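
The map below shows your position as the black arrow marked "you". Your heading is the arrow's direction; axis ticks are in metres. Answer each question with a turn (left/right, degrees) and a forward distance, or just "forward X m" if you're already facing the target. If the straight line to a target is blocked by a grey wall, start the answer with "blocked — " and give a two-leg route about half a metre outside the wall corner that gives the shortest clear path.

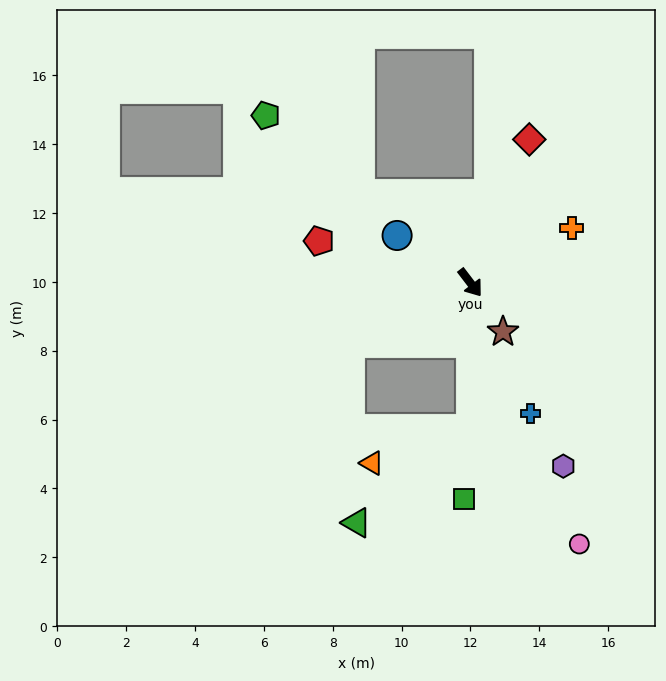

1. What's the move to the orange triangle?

blocked — turn right 37°, forward 4.2 m, then turn right 71°, forward 3.0 m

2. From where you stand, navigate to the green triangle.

blocked — turn right 37°, forward 4.2 m, then turn right 51°, forward 4.3 m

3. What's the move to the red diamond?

turn left 120°, forward 4.5 m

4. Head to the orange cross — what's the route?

turn left 81°, forward 3.3 m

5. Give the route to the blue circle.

turn right 160°, forward 2.5 m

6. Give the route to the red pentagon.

turn right 143°, forward 4.6 m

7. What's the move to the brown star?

turn right 4°, forward 1.7 m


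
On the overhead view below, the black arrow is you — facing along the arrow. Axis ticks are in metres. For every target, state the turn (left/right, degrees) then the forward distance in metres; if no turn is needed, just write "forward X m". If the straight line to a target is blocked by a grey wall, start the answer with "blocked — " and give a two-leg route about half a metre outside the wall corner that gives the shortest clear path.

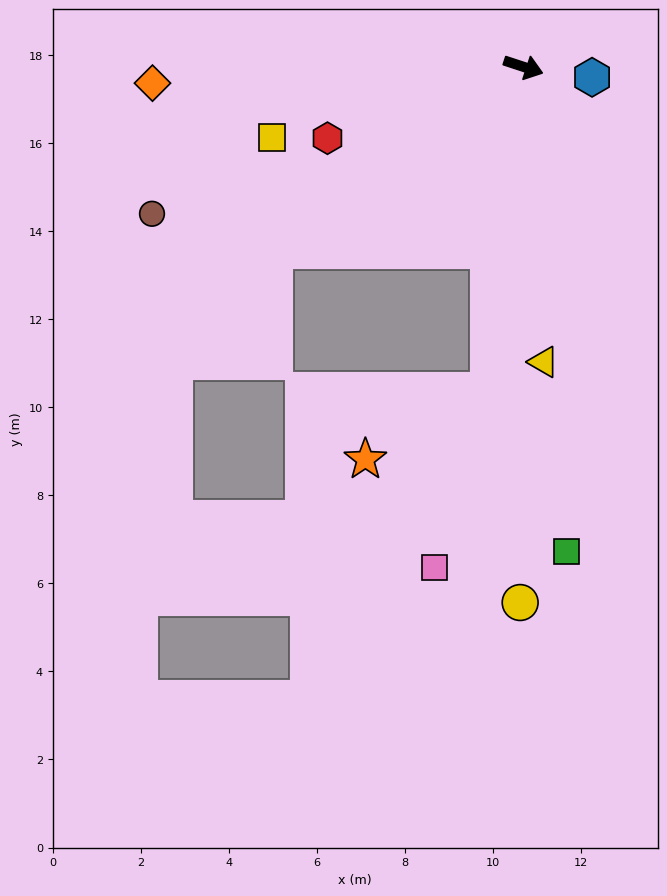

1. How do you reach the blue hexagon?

turn left 10°, forward 1.6 m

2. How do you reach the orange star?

blocked — turn right 78°, forward 7.4 m, then turn right 55°, forward 3.2 m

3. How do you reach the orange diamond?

turn right 159°, forward 8.4 m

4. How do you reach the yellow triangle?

turn right 68°, forward 6.7 m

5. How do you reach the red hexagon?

turn right 142°, forward 4.7 m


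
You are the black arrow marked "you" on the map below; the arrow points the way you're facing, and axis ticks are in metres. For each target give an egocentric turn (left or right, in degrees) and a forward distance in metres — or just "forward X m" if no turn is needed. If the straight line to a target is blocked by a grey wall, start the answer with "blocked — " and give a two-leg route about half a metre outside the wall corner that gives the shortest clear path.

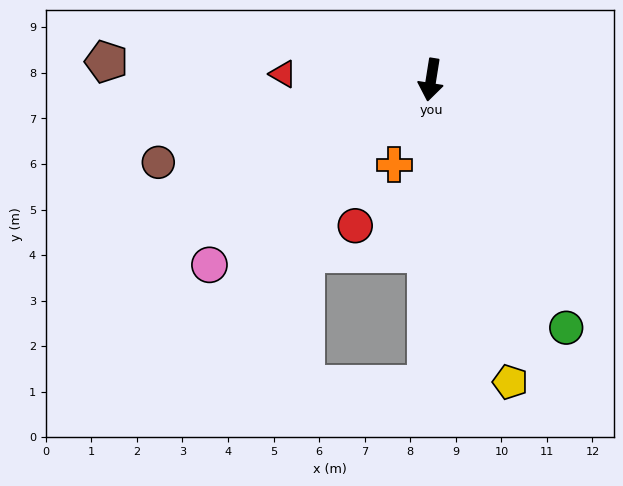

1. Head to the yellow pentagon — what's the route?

turn left 24°, forward 6.9 m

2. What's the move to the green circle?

turn left 38°, forward 6.2 m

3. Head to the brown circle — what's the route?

turn right 64°, forward 6.3 m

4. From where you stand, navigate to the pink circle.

turn right 41°, forward 6.3 m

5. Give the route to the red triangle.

turn right 83°, forward 3.3 m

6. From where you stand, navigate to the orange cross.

turn right 14°, forward 2.0 m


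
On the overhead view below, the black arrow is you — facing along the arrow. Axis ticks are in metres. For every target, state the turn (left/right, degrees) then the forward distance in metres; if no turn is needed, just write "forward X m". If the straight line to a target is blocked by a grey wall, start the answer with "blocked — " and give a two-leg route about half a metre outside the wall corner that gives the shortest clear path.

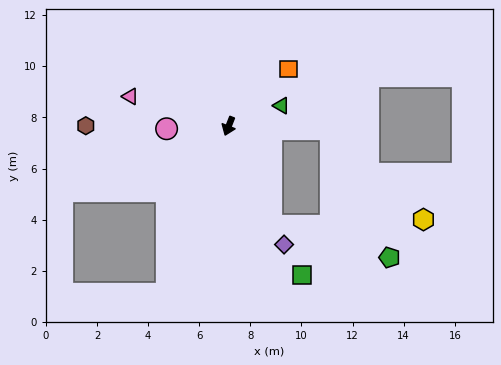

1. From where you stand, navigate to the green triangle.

turn left 133°, forward 2.2 m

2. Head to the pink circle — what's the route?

turn right 66°, forward 2.4 m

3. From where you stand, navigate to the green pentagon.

blocked — turn left 45°, forward 4.2 m, then turn left 51°, forward 4.8 m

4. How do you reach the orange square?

turn left 155°, forward 3.2 m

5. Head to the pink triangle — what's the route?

turn right 85°, forward 4.0 m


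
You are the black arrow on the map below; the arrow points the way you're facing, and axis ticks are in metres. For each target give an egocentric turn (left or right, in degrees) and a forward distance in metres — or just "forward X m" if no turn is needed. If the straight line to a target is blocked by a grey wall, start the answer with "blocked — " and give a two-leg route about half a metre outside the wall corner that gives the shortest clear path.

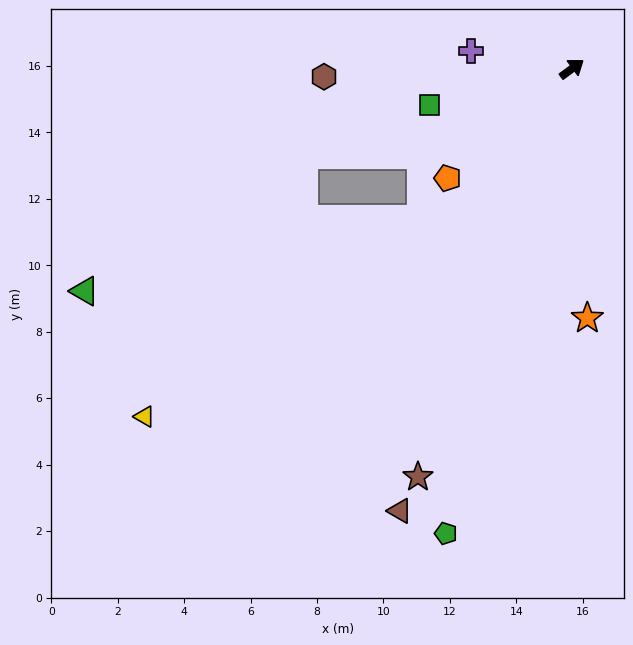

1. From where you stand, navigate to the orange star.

turn right 123°, forward 7.5 m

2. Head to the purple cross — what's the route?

turn left 134°, forward 3.1 m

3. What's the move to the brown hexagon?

turn left 146°, forward 7.5 m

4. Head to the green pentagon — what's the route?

turn right 141°, forward 14.5 m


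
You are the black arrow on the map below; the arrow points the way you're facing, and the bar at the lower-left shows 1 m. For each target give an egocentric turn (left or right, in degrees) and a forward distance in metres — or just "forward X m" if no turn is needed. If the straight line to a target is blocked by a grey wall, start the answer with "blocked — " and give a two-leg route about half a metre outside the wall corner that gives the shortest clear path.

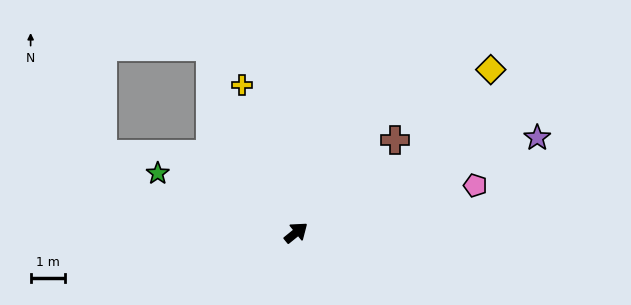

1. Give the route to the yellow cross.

turn left 71°, forward 4.6 m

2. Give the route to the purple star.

turn right 18°, forward 7.5 m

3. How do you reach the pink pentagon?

turn right 24°, forward 5.4 m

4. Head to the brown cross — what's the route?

turn left 4°, forward 3.9 m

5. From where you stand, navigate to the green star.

turn left 118°, forward 4.4 m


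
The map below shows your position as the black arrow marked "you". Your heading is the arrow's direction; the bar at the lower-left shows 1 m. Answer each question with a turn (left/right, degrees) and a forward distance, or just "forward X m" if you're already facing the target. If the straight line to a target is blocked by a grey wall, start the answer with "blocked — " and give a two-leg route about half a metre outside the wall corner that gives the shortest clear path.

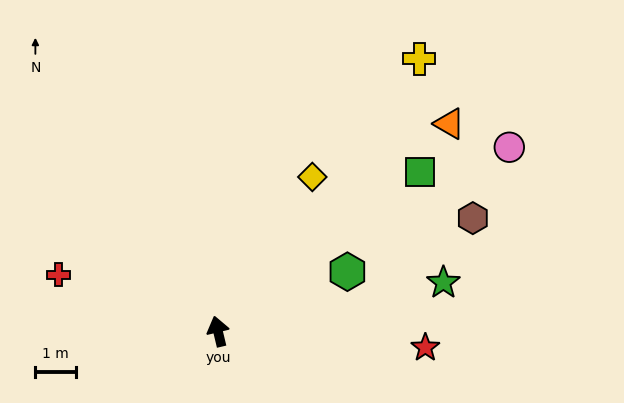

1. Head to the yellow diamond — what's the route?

turn right 45°, forward 4.5 m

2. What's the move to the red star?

turn right 108°, forward 5.1 m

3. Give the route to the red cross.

turn left 57°, forward 4.2 m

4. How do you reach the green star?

turn right 91°, forward 5.7 m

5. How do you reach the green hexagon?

turn right 79°, forward 3.5 m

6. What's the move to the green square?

turn right 65°, forward 6.4 m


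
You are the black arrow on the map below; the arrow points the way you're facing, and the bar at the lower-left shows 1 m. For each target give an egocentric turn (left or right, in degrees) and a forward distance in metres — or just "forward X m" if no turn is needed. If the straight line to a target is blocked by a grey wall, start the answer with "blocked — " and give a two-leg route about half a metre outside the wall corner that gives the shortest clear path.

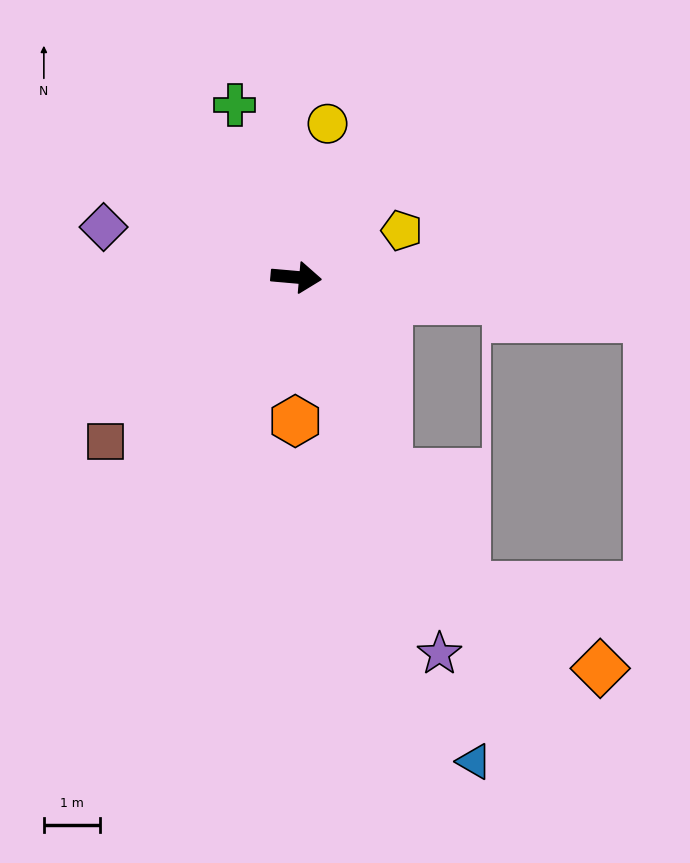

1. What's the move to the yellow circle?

turn left 83°, forward 2.8 m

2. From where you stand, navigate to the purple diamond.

turn left 170°, forward 3.5 m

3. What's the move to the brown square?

turn right 134°, forward 4.4 m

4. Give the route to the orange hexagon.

turn right 85°, forward 2.5 m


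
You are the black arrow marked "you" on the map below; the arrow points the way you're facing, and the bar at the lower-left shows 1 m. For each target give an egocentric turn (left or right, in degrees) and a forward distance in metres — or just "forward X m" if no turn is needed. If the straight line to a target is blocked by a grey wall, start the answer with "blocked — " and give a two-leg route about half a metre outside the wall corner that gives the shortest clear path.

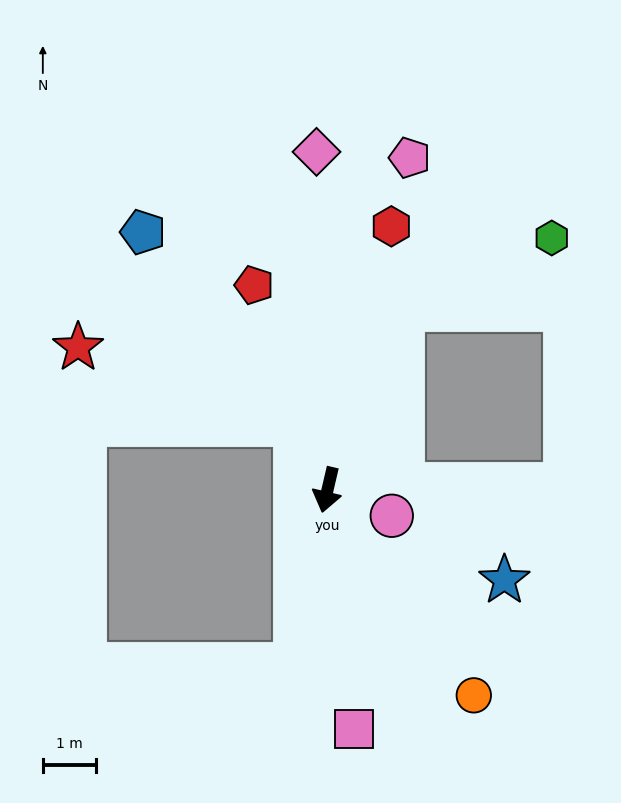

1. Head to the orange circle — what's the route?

turn left 49°, forward 4.8 m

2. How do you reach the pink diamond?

turn right 165°, forward 6.4 m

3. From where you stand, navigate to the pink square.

turn left 19°, forward 4.5 m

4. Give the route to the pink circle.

turn left 81°, forward 1.3 m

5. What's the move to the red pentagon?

turn right 147°, forward 4.1 m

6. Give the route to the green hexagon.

blocked — turn left 171°, forward 3.7 m, then turn right 42°, forward 3.1 m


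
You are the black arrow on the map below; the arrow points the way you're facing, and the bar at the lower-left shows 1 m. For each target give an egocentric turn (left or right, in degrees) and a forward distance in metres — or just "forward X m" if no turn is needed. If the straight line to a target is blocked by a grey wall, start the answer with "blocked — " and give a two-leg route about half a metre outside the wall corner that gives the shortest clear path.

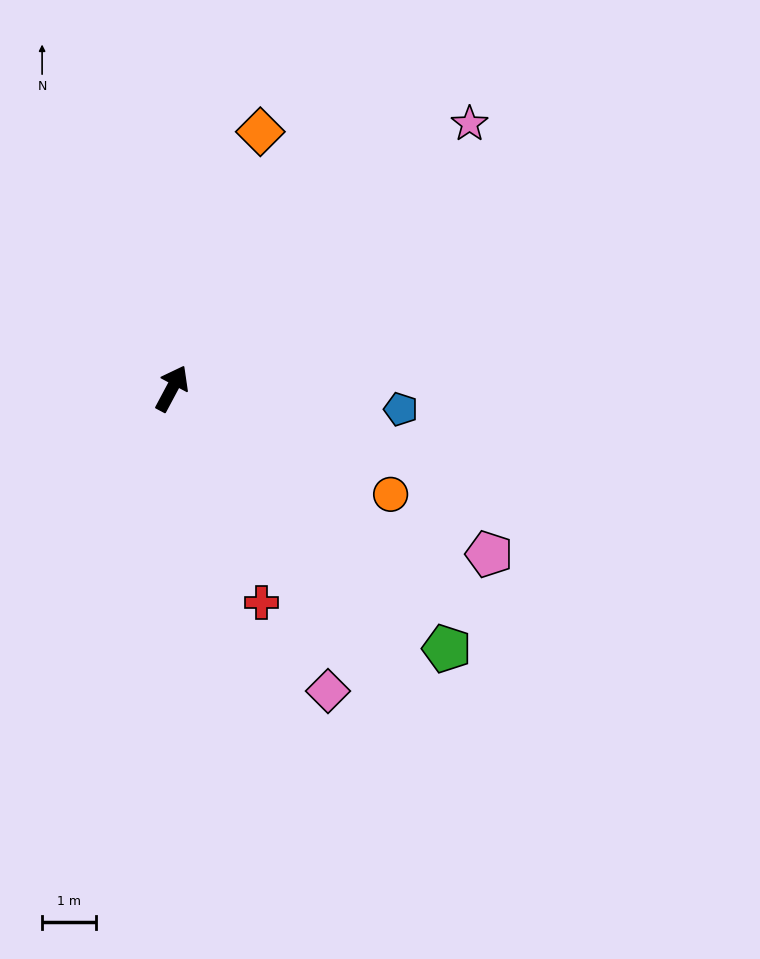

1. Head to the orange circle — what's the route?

turn right 88°, forward 4.5 m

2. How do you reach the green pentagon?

turn right 105°, forward 7.1 m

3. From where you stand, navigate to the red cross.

turn right 129°, forward 4.3 m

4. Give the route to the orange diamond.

turn left 9°, forward 5.1 m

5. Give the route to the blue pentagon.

turn right 67°, forward 4.3 m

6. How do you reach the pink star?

turn right 20°, forward 7.4 m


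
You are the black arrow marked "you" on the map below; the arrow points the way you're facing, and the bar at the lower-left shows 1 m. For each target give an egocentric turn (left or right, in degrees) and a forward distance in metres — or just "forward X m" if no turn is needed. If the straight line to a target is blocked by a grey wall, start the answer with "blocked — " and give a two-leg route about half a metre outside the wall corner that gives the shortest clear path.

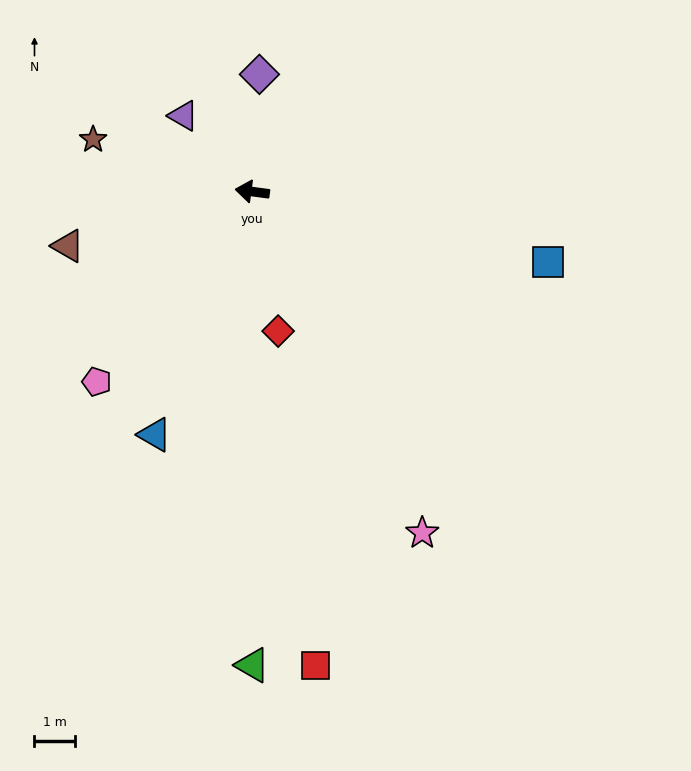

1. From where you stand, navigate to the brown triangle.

turn left 24°, forward 4.7 m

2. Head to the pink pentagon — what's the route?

turn left 58°, forward 6.0 m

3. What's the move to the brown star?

turn right 11°, forward 4.1 m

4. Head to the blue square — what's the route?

turn left 174°, forward 7.4 m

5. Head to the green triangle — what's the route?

turn left 98°, forward 11.6 m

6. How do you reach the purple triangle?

turn right 40°, forward 2.5 m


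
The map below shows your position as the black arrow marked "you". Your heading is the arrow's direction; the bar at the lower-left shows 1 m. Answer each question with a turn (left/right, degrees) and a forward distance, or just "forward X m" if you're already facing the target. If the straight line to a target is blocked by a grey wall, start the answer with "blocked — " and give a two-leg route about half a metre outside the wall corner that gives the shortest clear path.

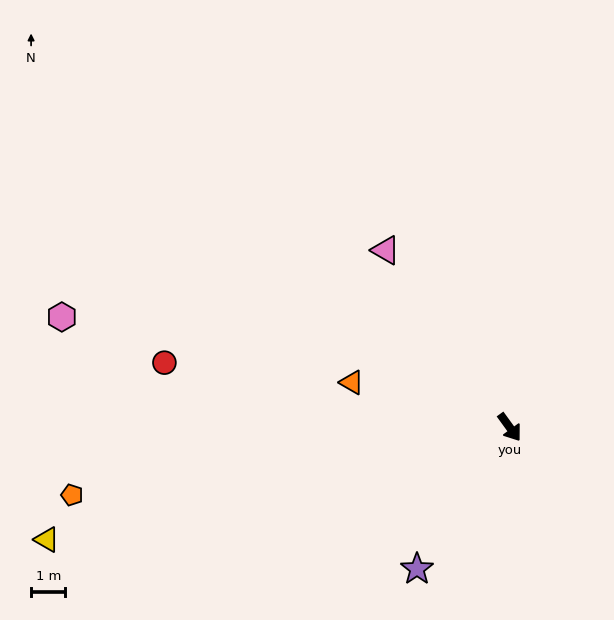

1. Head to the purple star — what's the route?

turn right 69°, forward 4.9 m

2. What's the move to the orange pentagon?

turn right 117°, forward 12.9 m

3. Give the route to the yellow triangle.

turn right 112°, forward 13.9 m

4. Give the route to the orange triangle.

turn right 142°, forward 4.8 m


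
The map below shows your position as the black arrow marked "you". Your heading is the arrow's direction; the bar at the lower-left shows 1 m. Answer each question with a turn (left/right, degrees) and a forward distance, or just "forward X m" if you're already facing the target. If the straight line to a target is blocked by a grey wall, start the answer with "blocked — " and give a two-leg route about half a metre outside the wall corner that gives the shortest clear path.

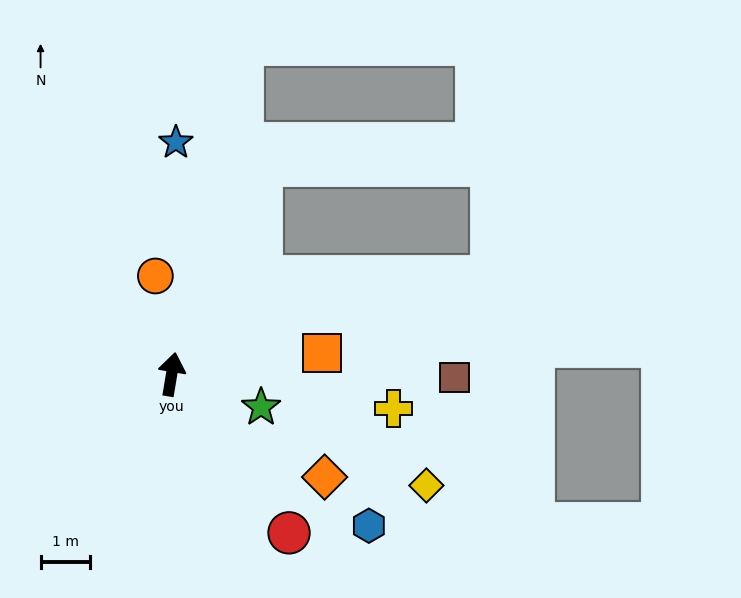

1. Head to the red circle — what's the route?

turn right 134°, forward 4.0 m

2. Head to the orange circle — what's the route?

turn left 19°, forward 2.0 m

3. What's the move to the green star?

turn right 101°, forward 1.9 m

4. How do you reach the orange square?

turn right 72°, forward 3.1 m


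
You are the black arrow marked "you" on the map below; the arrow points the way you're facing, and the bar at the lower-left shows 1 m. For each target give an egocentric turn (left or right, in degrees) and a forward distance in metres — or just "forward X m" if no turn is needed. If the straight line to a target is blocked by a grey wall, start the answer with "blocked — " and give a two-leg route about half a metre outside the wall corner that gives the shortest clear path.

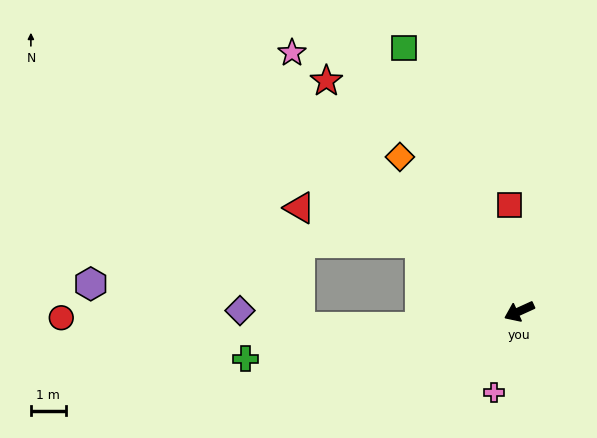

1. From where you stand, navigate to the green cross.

turn right 15°, forward 7.9 m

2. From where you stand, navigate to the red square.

turn right 109°, forward 3.1 m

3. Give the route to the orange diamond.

turn right 77°, forward 5.6 m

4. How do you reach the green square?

turn right 91°, forward 8.2 m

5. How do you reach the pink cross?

turn left 48°, forward 2.4 m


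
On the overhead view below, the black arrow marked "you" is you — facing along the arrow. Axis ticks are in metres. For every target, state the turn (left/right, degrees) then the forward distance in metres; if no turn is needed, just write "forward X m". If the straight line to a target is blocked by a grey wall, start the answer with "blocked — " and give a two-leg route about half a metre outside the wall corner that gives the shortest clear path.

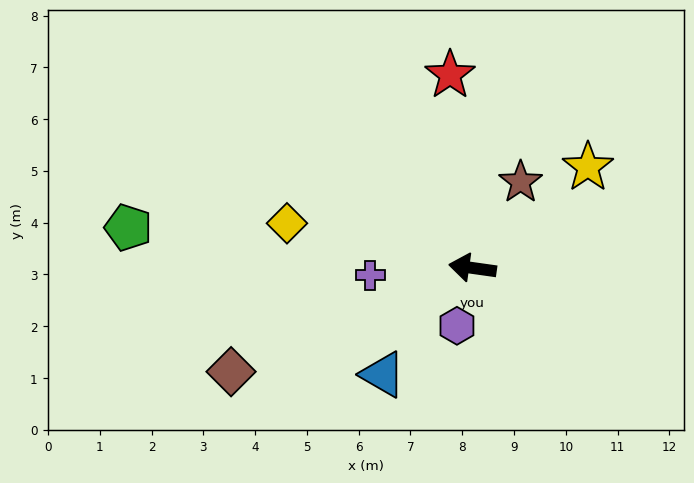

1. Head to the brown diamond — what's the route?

turn left 31°, forward 5.1 m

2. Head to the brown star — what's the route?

turn right 111°, forward 1.9 m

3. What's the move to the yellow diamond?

turn right 6°, forward 3.7 m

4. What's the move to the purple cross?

turn left 12°, forward 2.0 m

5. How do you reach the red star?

turn right 75°, forward 3.8 m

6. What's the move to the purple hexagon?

turn left 83°, forward 1.2 m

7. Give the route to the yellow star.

turn right 131°, forward 3.0 m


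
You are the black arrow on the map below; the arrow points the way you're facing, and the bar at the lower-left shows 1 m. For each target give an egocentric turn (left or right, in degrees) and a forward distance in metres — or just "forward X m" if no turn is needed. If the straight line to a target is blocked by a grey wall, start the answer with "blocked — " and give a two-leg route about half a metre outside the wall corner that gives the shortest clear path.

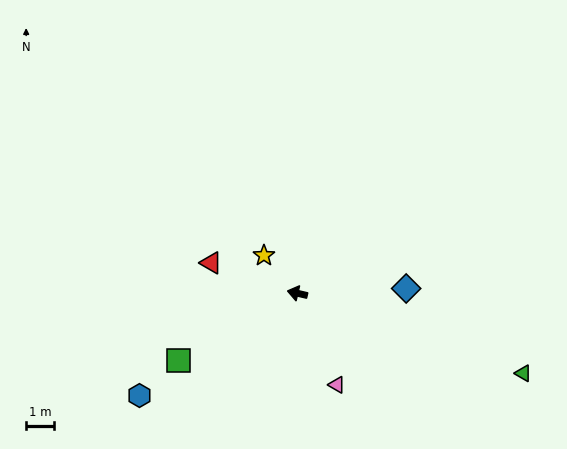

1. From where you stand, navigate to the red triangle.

turn right 6°, forward 3.3 m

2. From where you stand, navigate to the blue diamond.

turn right 164°, forward 3.9 m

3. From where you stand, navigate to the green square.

turn left 43°, forward 4.9 m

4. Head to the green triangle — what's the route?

turn left 174°, forward 8.5 m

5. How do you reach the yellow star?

turn right 35°, forward 1.8 m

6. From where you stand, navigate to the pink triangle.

turn left 126°, forward 3.6 m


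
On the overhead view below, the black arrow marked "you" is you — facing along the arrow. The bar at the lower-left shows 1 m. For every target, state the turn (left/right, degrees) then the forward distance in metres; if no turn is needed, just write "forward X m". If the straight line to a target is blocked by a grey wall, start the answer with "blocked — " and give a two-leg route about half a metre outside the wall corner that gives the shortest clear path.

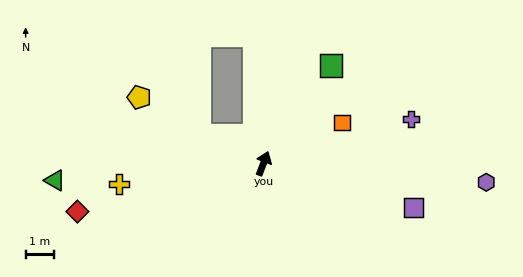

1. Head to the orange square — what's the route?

turn right 41°, forward 3.2 m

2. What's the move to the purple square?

turn right 85°, forward 5.6 m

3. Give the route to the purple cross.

turn right 52°, forward 5.5 m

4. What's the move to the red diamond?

turn left 126°, forward 6.9 m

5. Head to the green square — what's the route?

turn right 14°, forward 4.2 m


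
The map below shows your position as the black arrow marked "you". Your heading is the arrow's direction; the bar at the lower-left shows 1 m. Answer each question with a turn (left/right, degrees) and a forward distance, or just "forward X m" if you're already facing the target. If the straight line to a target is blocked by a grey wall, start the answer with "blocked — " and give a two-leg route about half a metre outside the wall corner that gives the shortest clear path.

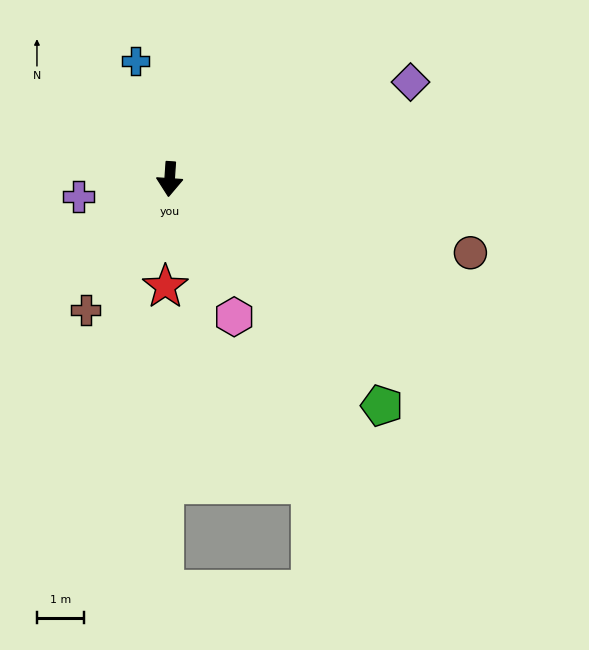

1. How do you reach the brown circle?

turn left 80°, forward 6.6 m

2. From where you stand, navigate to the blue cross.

turn right 160°, forward 2.6 m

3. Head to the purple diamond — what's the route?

turn left 116°, forward 5.5 m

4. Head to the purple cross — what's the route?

turn right 75°, forward 2.0 m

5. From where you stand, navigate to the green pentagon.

turn left 47°, forward 6.6 m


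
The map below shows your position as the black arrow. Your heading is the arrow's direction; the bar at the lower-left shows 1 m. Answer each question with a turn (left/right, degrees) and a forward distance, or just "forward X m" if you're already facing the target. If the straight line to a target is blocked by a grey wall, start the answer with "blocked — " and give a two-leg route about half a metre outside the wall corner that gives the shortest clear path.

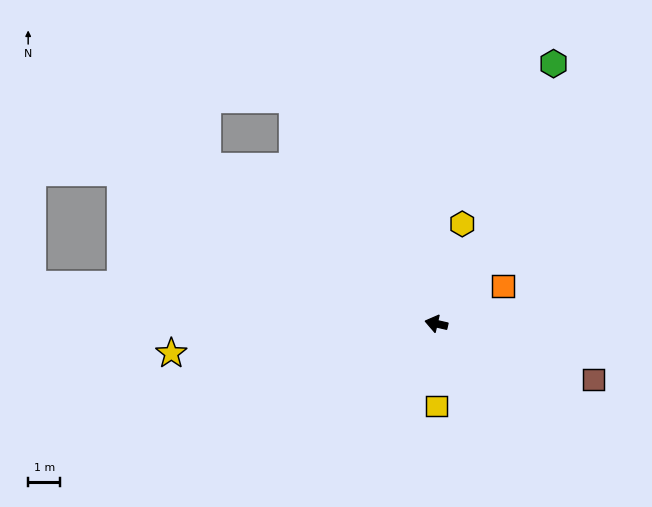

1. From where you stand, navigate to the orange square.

turn right 137°, forward 2.4 m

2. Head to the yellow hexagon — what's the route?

turn right 92°, forward 3.2 m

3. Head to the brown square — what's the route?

turn left 173°, forward 5.2 m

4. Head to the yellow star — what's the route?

turn left 19°, forward 8.3 m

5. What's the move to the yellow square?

turn left 103°, forward 2.6 m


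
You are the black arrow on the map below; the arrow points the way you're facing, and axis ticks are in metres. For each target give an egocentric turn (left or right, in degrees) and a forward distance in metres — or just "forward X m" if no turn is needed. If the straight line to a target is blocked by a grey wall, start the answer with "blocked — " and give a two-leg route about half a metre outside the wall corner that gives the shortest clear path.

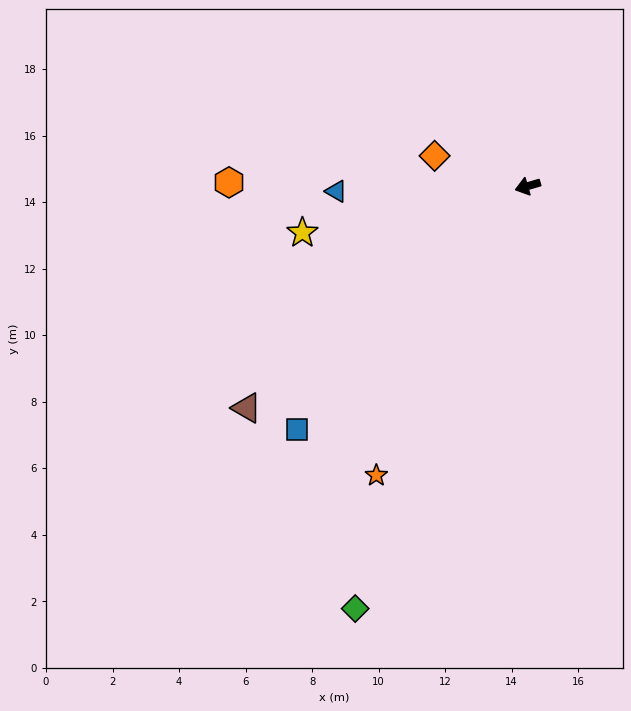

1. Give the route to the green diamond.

turn left 51°, forward 13.7 m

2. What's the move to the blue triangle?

turn right 15°, forward 5.8 m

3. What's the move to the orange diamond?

turn right 34°, forward 2.9 m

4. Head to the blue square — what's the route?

turn left 30°, forward 10.1 m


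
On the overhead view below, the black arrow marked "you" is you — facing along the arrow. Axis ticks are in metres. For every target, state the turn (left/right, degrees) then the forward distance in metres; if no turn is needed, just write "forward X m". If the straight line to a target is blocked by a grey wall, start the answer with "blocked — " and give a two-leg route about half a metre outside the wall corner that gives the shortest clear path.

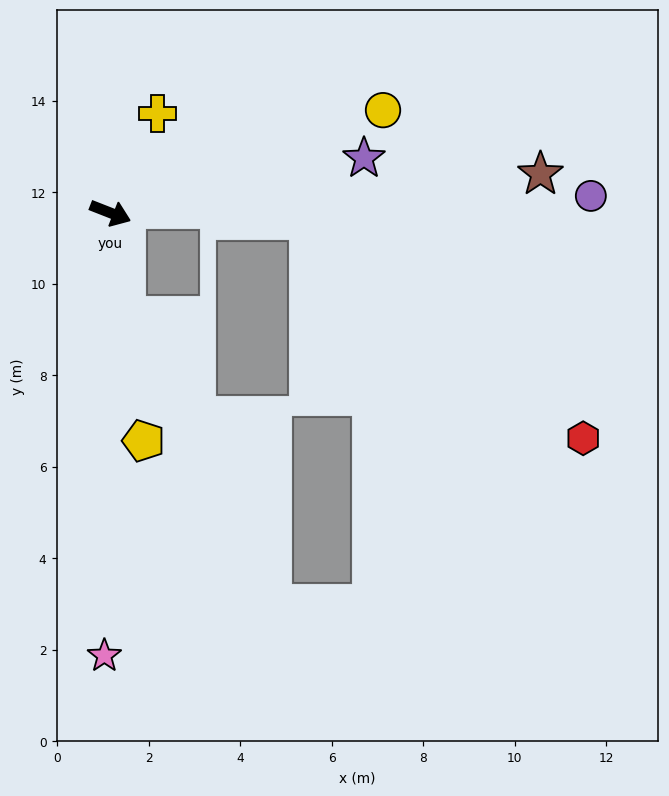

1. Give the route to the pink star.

turn right 69°, forward 9.7 m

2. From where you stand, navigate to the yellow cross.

turn left 86°, forward 2.4 m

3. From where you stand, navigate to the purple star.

turn left 34°, forward 5.7 m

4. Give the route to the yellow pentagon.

turn right 60°, forward 5.0 m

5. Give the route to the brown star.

turn left 27°, forward 9.4 m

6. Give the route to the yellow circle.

turn left 42°, forward 6.4 m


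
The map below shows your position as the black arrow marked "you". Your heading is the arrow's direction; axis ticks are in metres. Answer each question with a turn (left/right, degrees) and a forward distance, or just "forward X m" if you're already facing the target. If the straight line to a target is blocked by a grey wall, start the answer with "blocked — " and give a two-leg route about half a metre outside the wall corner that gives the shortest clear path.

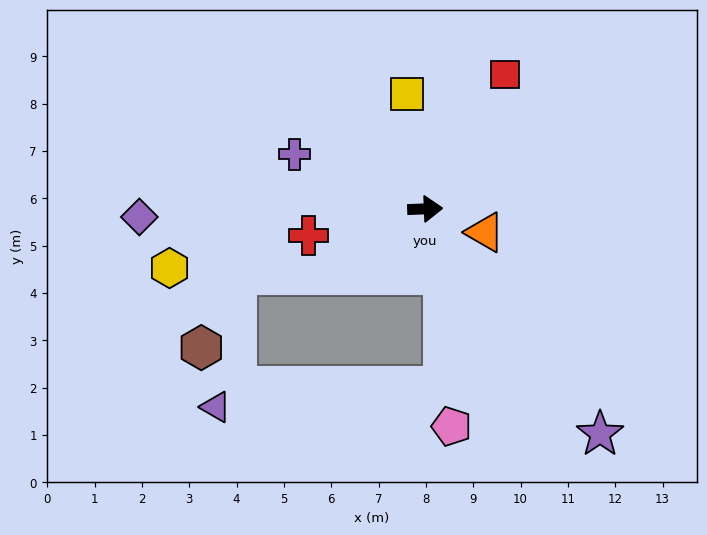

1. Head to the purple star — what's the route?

turn right 54°, forward 6.0 m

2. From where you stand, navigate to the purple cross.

turn left 155°, forward 3.0 m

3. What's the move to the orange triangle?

turn right 24°, forward 1.4 m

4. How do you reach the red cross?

turn right 169°, forward 2.5 m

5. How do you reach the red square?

turn left 57°, forward 3.3 m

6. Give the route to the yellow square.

turn left 97°, forward 2.5 m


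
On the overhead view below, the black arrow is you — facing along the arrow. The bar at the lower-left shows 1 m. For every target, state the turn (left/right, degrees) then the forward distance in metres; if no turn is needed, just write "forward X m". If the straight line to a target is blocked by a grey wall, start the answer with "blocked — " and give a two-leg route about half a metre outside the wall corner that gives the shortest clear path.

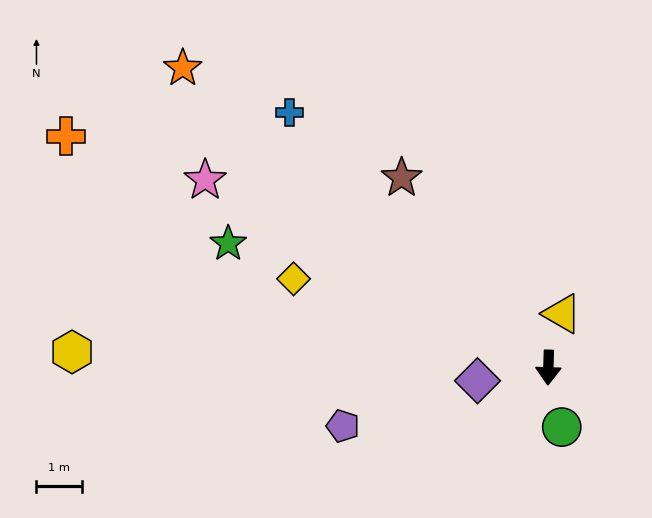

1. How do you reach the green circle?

turn left 14°, forward 1.3 m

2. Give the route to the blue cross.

turn right 133°, forward 8.0 m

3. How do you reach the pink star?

turn right 117°, forward 8.6 m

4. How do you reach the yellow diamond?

turn right 107°, forward 5.9 m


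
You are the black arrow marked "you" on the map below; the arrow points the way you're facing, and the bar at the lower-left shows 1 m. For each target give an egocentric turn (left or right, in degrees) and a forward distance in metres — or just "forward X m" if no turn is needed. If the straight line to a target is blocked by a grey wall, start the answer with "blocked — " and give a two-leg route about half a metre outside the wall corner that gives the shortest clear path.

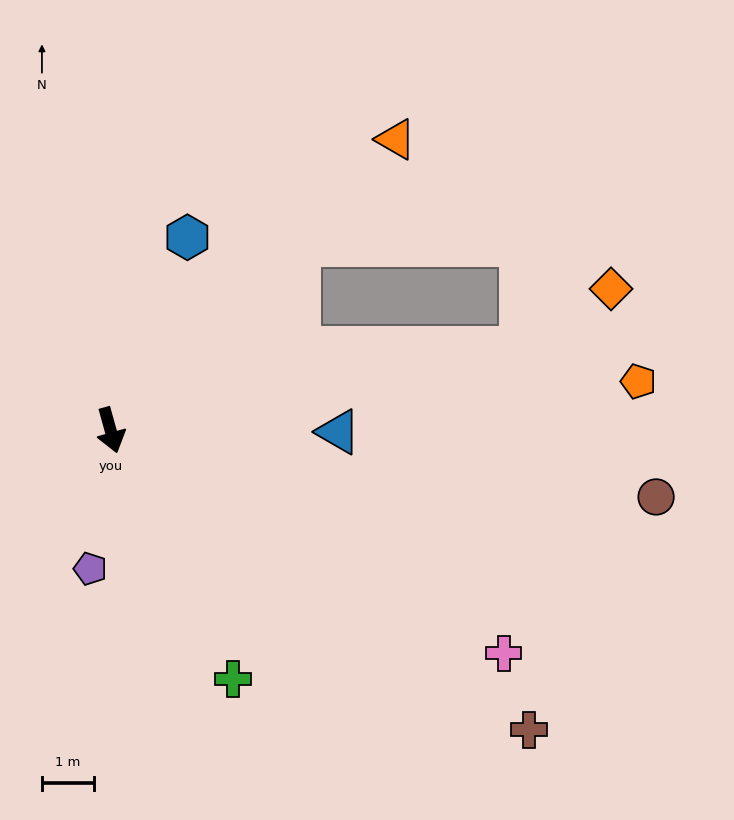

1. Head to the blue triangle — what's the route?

turn left 74°, forward 4.3 m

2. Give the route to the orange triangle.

turn left 120°, forward 7.8 m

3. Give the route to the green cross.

turn left 11°, forward 5.3 m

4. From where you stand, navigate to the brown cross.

turn left 39°, forward 9.8 m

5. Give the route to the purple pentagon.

turn right 24°, forward 2.7 m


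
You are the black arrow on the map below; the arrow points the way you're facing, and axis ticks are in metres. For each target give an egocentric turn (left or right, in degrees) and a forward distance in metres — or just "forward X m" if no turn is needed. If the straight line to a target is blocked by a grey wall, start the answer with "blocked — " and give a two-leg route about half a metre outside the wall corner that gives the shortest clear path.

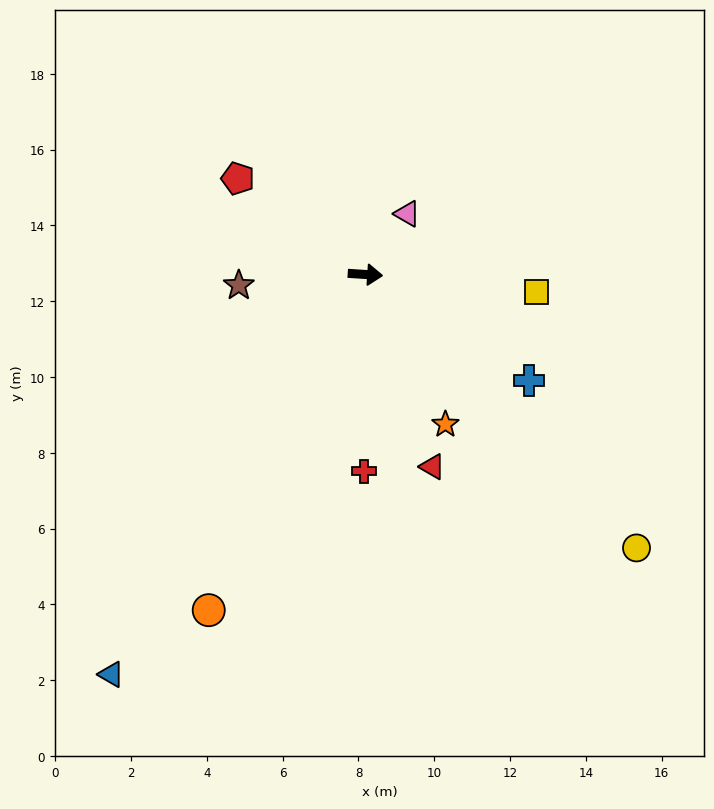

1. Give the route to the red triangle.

turn right 67°, forward 5.4 m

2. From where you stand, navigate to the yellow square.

turn right 2°, forward 4.5 m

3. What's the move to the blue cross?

turn right 29°, forward 5.1 m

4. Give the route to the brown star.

turn right 171°, forward 3.4 m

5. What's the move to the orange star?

turn right 58°, forward 4.5 m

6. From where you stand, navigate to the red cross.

turn right 87°, forward 5.2 m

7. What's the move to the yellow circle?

turn right 42°, forward 10.2 m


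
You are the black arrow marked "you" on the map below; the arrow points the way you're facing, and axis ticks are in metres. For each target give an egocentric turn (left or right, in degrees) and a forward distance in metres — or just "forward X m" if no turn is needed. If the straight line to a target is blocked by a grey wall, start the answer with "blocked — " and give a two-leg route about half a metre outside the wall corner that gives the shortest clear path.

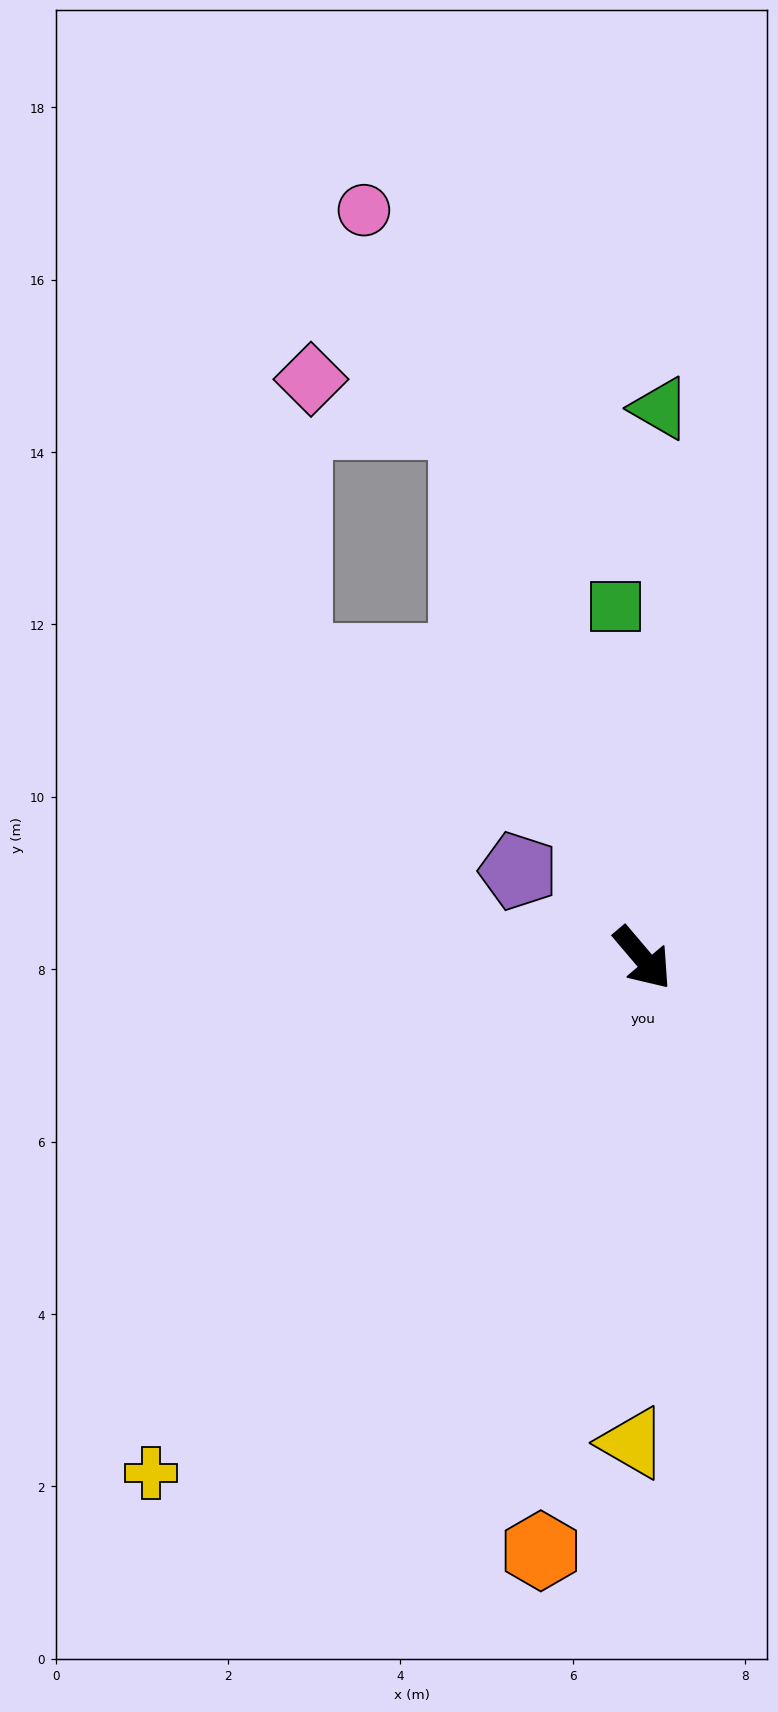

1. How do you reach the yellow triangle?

turn right 42°, forward 5.6 m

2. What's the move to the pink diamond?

blocked — turn left 158°, forward 6.5 m, then turn left 56°, forward 1.9 m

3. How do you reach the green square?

turn left 144°, forward 4.1 m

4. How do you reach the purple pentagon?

turn right 165°, forward 1.8 m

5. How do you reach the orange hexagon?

turn right 50°, forward 7.0 m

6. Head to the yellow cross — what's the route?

turn right 84°, forward 8.3 m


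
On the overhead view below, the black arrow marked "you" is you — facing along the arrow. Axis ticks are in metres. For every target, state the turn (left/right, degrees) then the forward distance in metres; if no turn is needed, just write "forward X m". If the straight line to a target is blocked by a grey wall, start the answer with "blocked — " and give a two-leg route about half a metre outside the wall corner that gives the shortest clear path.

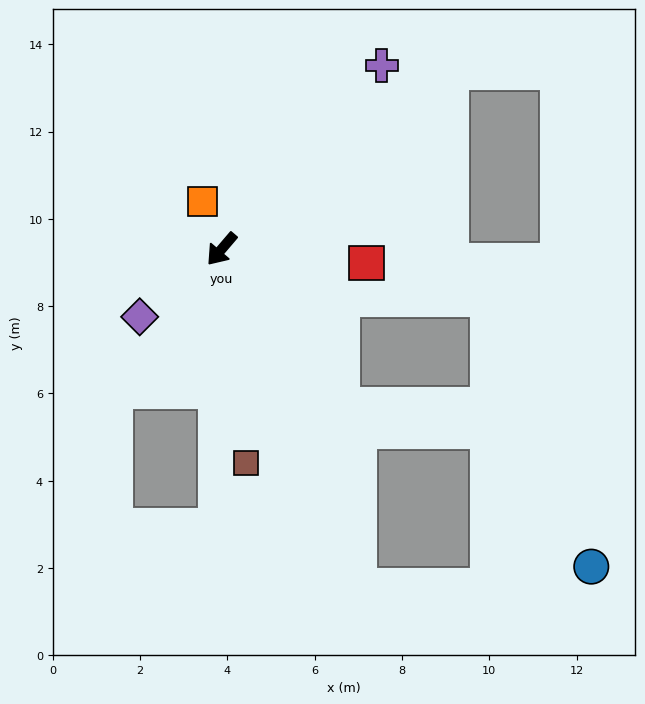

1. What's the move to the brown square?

turn left 47°, forward 4.9 m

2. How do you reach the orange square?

turn right 117°, forward 1.2 m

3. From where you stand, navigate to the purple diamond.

turn right 10°, forward 2.4 m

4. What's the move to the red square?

turn left 125°, forward 3.3 m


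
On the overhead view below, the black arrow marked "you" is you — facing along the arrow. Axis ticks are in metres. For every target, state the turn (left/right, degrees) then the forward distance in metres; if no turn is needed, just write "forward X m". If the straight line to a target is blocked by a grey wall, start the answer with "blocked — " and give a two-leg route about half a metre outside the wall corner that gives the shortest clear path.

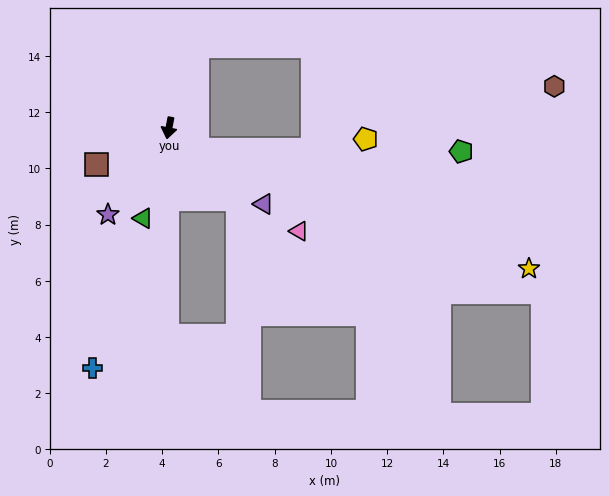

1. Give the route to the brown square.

turn right 53°, forward 2.9 m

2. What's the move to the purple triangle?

turn left 62°, forward 4.3 m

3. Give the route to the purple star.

turn right 24°, forward 3.8 m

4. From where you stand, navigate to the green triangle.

turn right 5°, forward 3.3 m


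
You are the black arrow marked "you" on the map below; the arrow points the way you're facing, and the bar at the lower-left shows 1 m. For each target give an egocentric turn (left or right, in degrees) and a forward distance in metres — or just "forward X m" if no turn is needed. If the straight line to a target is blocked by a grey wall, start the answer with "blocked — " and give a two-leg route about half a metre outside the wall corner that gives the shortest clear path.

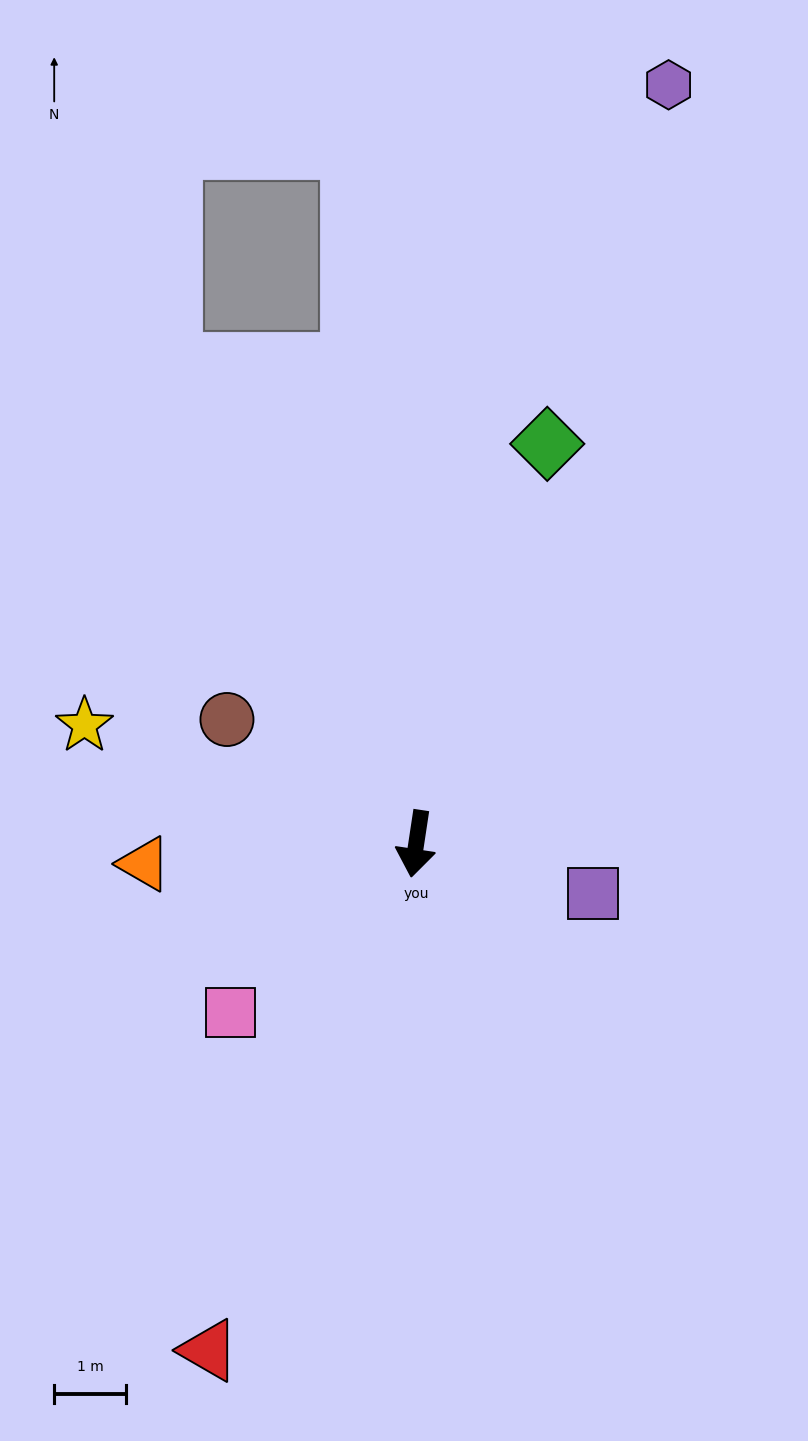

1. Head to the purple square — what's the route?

turn left 83°, forward 2.6 m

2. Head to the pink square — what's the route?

turn right 39°, forward 3.5 m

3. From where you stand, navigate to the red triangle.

turn right 14°, forward 7.6 m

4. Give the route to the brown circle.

turn right 115°, forward 3.2 m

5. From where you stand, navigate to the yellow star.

turn right 101°, forward 4.9 m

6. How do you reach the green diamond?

turn left 170°, forward 5.9 m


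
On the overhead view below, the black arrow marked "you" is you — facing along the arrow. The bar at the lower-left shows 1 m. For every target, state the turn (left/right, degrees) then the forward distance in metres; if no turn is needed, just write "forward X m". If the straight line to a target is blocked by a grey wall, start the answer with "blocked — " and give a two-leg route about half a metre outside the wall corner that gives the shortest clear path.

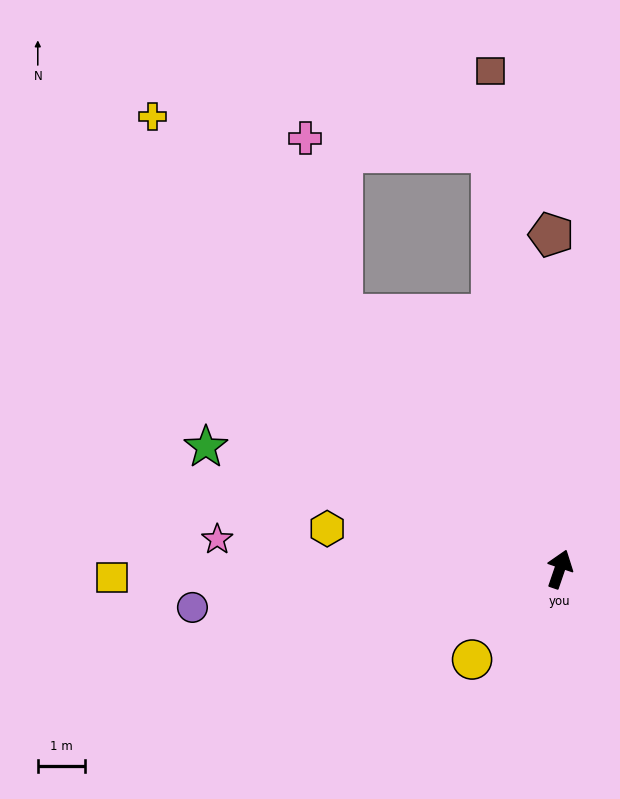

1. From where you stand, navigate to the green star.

turn left 90°, forward 7.9 m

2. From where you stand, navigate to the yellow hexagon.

turn left 99°, forward 5.0 m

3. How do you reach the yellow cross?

turn left 61°, forward 12.9 m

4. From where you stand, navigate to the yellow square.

turn left 110°, forward 9.5 m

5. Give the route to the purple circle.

turn left 115°, forward 7.8 m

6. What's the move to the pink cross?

blocked — turn left 59°, forward 7.1 m, then turn right 28°, forward 3.8 m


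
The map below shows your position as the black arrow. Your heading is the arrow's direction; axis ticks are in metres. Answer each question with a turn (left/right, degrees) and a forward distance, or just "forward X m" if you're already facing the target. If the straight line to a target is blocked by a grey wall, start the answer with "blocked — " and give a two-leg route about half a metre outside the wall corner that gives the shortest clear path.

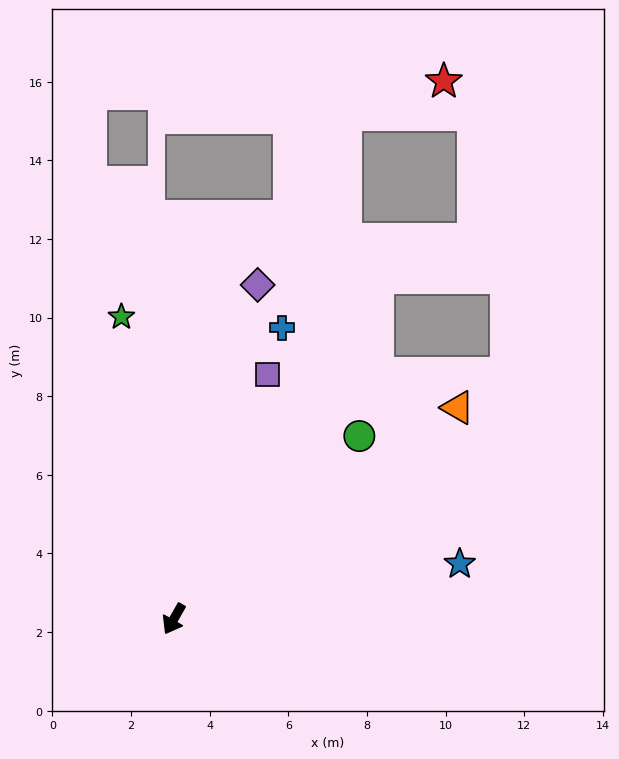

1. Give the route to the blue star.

turn left 131°, forward 7.4 m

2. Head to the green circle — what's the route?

turn left 164°, forward 6.6 m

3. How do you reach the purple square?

turn right 171°, forward 6.7 m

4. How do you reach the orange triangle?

turn left 156°, forward 9.0 m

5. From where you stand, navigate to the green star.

turn right 141°, forward 7.8 m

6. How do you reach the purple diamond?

turn right 164°, forward 8.8 m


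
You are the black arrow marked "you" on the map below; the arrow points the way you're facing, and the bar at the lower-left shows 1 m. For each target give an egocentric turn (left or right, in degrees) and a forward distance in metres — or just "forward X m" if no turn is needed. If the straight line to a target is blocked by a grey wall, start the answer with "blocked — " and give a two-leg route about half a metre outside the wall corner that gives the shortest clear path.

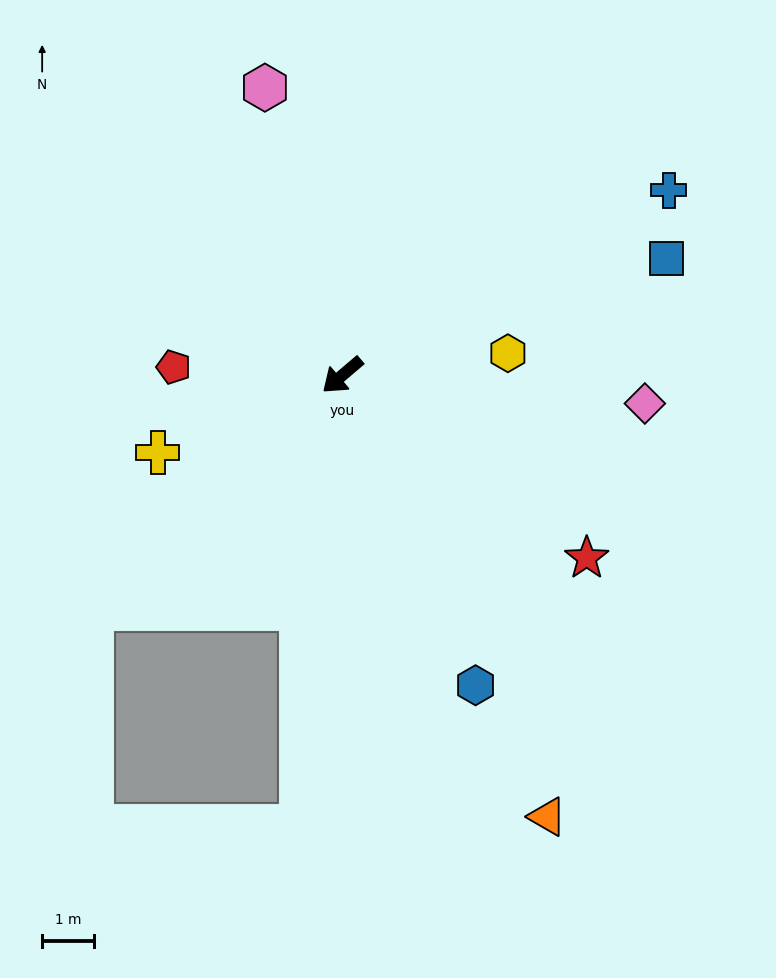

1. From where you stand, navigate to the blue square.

turn left 159°, forward 6.6 m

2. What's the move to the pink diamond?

turn left 134°, forward 5.8 m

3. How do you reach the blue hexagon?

turn left 73°, forward 6.5 m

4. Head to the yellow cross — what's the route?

turn right 18°, forward 3.8 m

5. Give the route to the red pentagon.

turn right 43°, forward 3.2 m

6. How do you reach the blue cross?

turn left 169°, forward 7.2 m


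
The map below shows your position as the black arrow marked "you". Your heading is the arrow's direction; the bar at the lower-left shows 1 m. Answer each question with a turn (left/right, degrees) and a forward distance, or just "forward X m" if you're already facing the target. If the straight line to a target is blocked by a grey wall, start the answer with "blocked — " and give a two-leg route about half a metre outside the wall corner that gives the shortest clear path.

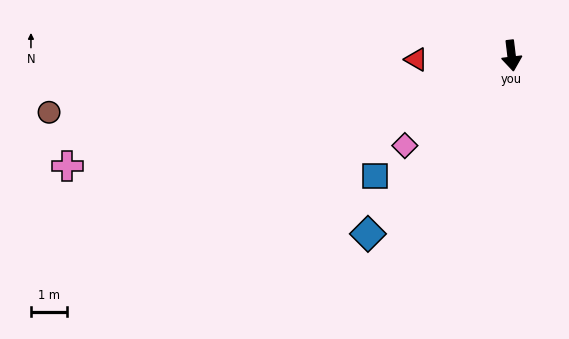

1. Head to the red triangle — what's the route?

turn right 95°, forward 2.6 m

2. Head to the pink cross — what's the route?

turn right 83°, forward 12.7 m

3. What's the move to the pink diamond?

turn right 57°, forward 3.9 m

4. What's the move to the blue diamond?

turn right 46°, forward 6.3 m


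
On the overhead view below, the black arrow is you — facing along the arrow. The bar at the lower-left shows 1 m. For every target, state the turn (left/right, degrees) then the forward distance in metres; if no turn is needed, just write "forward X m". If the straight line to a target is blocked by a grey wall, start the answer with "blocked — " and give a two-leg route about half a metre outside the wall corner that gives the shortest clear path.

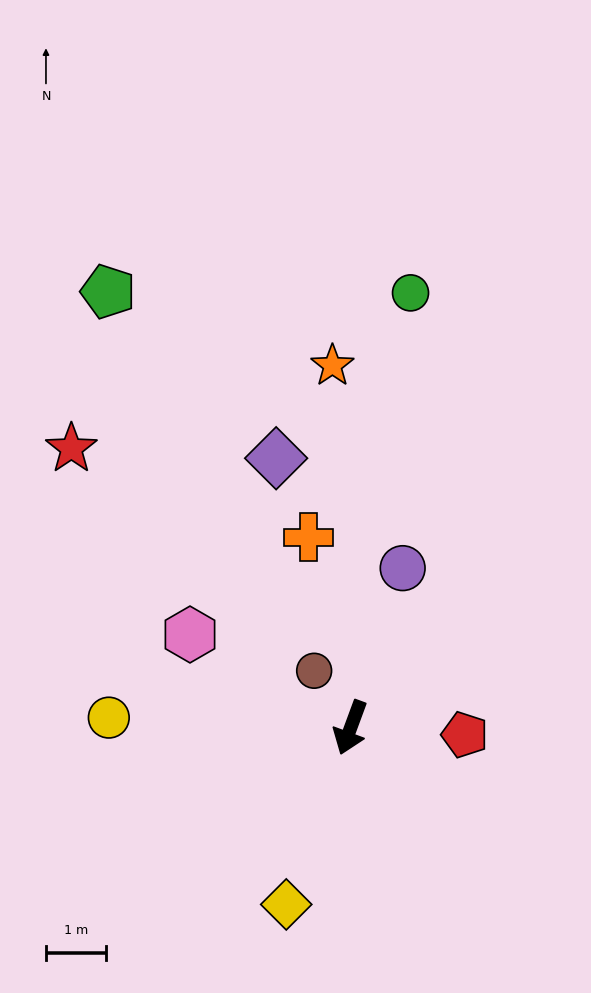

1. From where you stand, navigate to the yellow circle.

turn right 72°, forward 4.1 m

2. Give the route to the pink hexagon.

turn right 100°, forward 3.1 m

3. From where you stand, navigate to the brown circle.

turn right 127°, forward 1.1 m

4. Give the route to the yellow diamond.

forward 3.2 m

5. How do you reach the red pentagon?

turn left 107°, forward 1.9 m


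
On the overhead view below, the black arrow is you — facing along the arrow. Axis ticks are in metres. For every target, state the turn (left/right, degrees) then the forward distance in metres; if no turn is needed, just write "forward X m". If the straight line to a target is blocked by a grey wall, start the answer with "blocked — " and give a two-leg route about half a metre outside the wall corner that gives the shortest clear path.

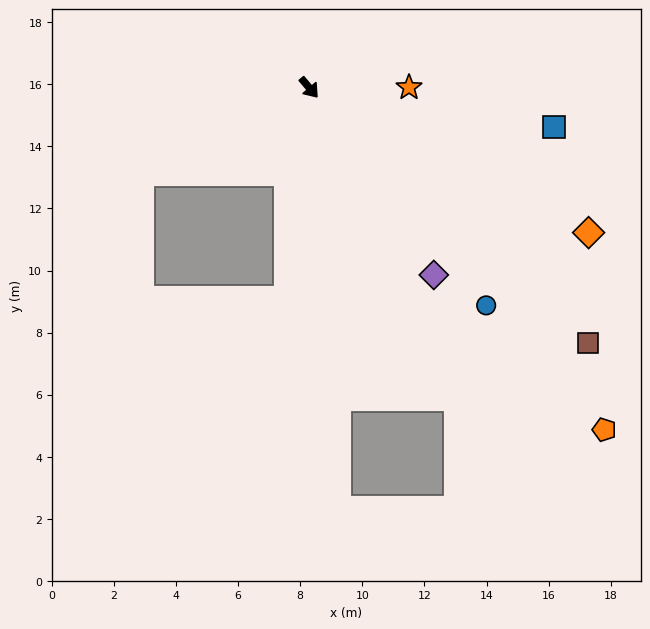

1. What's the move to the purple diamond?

turn right 7°, forward 7.2 m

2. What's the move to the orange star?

turn left 50°, forward 3.2 m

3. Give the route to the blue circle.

forward 9.0 m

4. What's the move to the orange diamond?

turn left 22°, forward 10.1 m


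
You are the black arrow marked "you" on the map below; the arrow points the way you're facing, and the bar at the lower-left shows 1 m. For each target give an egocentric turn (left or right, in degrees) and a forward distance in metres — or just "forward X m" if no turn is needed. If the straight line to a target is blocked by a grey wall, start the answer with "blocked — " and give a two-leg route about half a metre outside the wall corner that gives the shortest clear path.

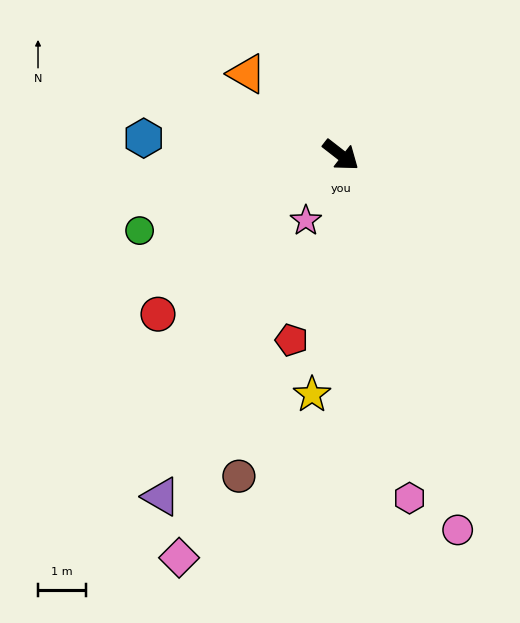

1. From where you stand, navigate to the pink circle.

turn right 35°, forward 8.1 m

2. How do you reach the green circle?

turn right 122°, forward 4.4 m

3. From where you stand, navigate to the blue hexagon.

turn right 147°, forward 4.1 m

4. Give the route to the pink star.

turn right 80°, forward 1.5 m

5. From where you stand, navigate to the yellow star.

turn right 59°, forward 5.0 m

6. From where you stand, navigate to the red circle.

turn right 101°, forward 5.0 m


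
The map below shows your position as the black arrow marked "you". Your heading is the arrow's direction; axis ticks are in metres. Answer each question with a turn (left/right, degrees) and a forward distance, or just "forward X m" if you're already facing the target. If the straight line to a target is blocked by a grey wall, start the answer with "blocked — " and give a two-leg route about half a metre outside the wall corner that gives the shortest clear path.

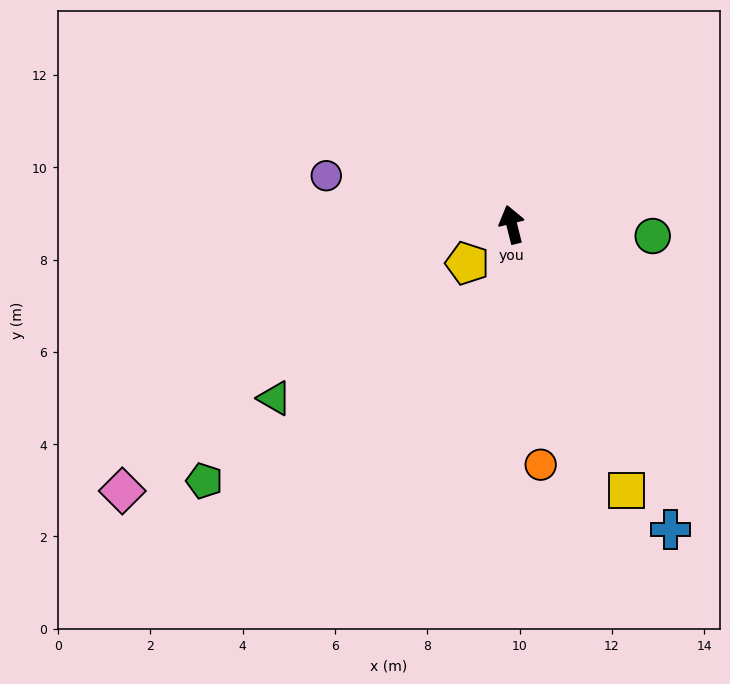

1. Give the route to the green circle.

turn right 109°, forward 3.1 m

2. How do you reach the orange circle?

turn left 173°, forward 5.2 m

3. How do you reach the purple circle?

turn left 61°, forward 4.2 m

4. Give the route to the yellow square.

turn right 171°, forward 6.3 m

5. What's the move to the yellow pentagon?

turn left 117°, forward 1.3 m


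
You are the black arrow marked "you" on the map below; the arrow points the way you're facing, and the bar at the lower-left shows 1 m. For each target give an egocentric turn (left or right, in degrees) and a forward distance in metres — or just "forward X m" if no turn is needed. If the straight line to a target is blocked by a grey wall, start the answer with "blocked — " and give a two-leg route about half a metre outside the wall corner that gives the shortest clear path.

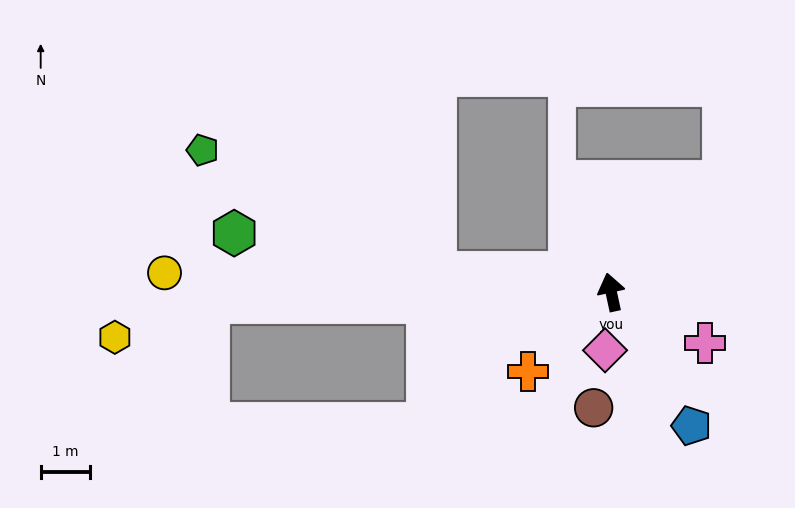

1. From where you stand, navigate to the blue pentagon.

turn right 161°, forward 3.2 m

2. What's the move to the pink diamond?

turn left 162°, forward 1.2 m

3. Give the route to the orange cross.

turn left 121°, forward 2.3 m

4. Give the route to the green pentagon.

blocked — turn left 71°, forward 3.6 m, then turn right 21°, forward 5.3 m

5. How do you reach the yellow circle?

turn left 75°, forward 9.0 m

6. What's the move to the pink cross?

turn right 131°, forward 2.2 m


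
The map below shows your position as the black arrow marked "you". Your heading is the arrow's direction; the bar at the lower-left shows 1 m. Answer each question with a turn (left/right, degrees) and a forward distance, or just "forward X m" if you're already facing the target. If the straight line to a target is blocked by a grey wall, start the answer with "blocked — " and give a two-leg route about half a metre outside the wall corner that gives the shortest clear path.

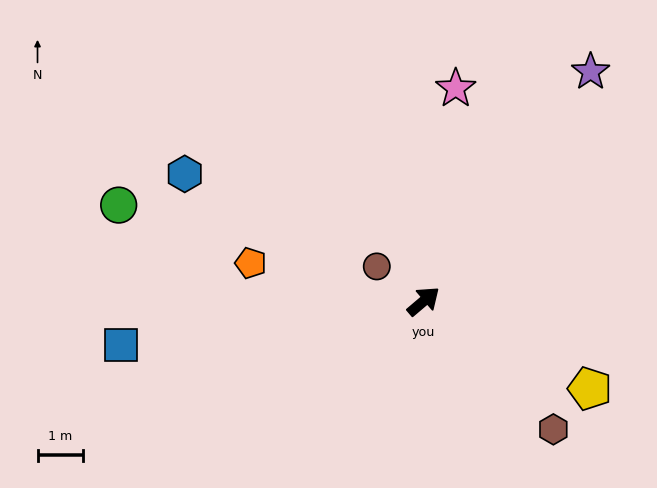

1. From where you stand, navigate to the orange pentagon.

turn left 127°, forward 3.9 m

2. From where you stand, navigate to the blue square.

turn left 148°, forward 6.7 m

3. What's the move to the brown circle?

turn left 103°, forward 1.3 m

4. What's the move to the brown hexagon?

turn right 85°, forward 4.0 m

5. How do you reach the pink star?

turn left 41°, forward 4.7 m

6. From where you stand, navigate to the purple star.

turn left 14°, forward 6.2 m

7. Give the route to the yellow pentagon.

turn right 68°, forward 4.1 m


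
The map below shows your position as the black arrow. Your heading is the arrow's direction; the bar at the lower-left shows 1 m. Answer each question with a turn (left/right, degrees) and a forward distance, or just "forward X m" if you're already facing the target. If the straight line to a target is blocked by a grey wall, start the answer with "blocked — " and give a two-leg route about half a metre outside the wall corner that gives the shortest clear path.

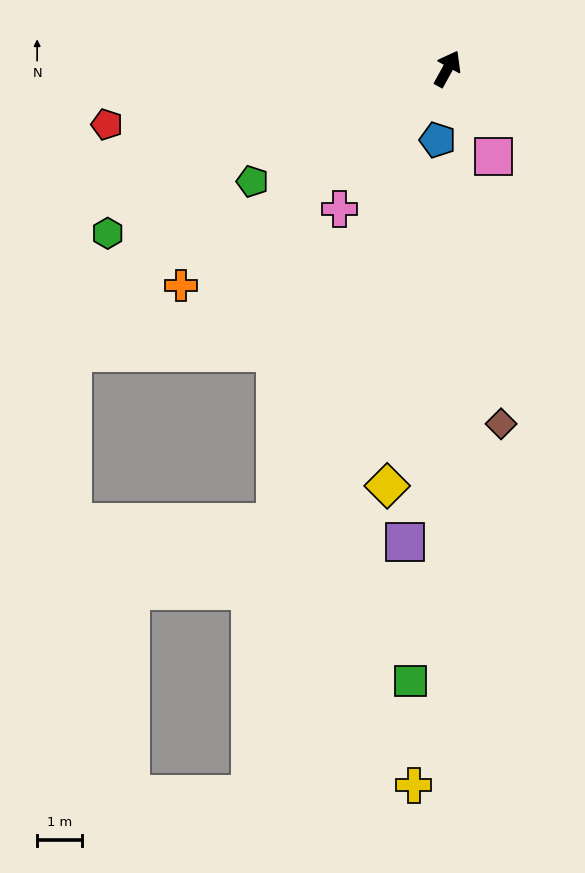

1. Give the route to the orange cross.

turn left 158°, forward 7.7 m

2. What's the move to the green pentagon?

turn left 149°, forward 5.0 m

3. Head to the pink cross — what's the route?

turn left 171°, forward 4.0 m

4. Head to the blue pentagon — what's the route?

turn right 159°, forward 1.6 m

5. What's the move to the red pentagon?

turn left 128°, forward 7.7 m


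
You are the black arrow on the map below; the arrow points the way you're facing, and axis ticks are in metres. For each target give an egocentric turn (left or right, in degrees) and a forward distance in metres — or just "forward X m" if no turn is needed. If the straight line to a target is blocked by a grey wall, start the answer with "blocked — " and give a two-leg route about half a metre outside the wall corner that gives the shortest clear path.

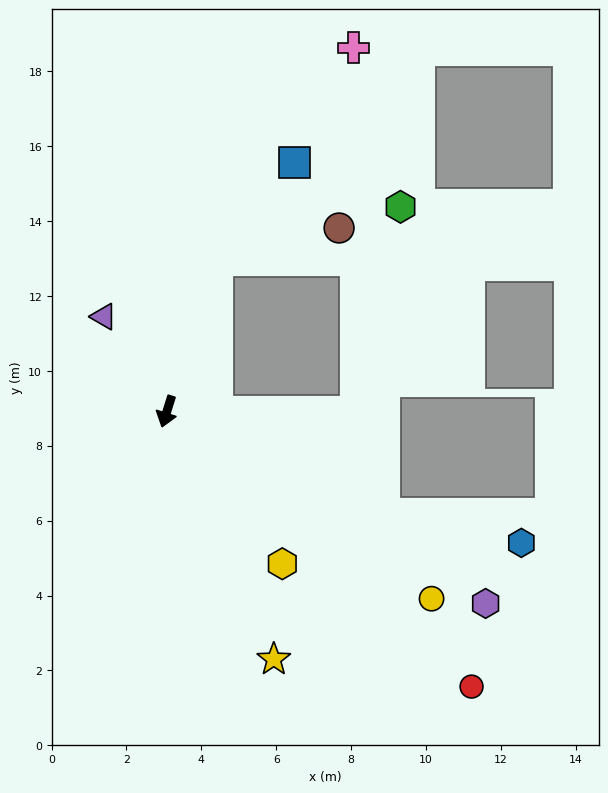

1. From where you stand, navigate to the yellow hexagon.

turn left 55°, forward 5.1 m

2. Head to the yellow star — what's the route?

turn left 41°, forward 7.2 m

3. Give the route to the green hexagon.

blocked — turn left 107°, forward 5.1 m, then turn left 78°, forward 5.6 m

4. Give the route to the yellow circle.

turn left 72°, forward 8.7 m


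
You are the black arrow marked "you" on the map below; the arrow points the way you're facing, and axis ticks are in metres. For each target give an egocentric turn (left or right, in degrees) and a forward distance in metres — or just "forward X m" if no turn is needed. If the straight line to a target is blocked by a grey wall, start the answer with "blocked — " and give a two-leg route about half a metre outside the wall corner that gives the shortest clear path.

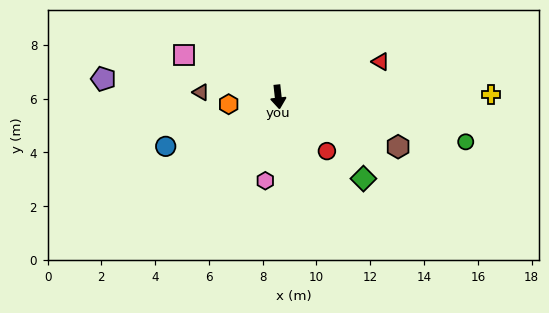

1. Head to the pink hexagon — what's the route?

turn right 15°, forward 3.2 m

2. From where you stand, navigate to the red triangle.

turn left 103°, forward 4.0 m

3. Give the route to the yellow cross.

turn left 84°, forward 7.9 m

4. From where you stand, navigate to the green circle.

turn left 70°, forward 7.2 m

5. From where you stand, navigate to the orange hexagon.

turn right 88°, forward 1.9 m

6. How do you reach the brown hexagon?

turn left 61°, forward 4.8 m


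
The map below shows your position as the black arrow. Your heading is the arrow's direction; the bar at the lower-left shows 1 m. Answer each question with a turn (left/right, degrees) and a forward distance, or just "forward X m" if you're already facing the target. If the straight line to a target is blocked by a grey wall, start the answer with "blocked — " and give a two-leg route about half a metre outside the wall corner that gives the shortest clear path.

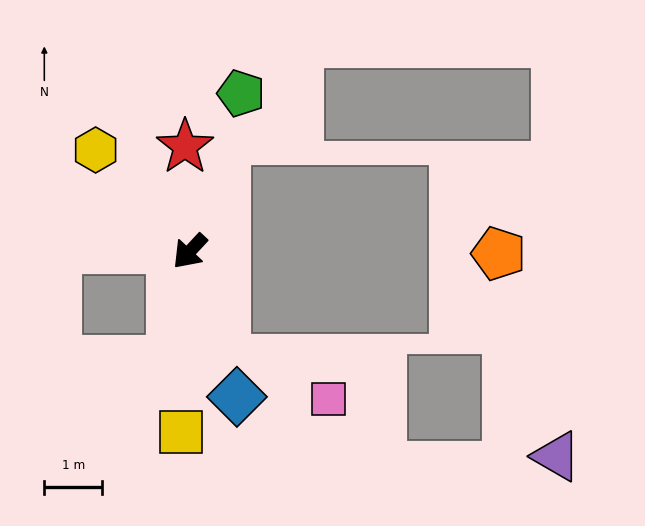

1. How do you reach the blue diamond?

turn left 61°, forward 2.6 m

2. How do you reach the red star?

turn right 135°, forward 1.8 m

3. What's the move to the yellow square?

turn left 40°, forward 3.1 m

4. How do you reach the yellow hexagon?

turn right 94°, forward 2.4 m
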